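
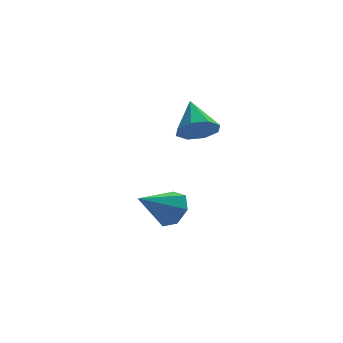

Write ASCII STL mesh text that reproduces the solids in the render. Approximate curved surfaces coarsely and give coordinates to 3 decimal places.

solid 
facet normal 0.024 -0.789 -0.614
outer loop
vertex -0.446 -1.896 0.046
vertex -0.858 -2.45 0.742
vertex -1.196 -1.892 0.011
endloop
endfacet
facet normal 0.025 0.899 -0.438
outer loop
vertex -0.446 -1.896 0.046
vertex -1.196 -1.892 0.011
vertex -0.902 -0.99 1.878
endloop
endfacet
facet normal 0.024 -0.789 -0.613
outer loop
vertex -1.196 -1.892 0.011
vertex -0.858 -2.45 0.742
vertex -1.747 -2.214 0.404
endloop
endfacet
facet normal -0.619 0.741 -0.261
outer loop
vertex -1.196 -1.892 0.011
vertex -1.747 -2.214 0.404
vertex -0.902 -0.99 1.878
endloop
endfacet
facet normal 0.024 -0.789 -0.613
outer loop
vertex -1.747 -2.214 0.404
vertex -0.858 -2.45 0.742
vertex -1.777 -2.675 0.996
endloop
endfacet
facet normal -0.908 0.352 0.228
outer loop
vertex -1.747 -2.214 0.404
vertex -1.777 -2.675 0.996
vertex -0.902 -0.99 1.878
endloop
endfacet
facet normal 0.024 -0.789 -0.613
outer loop
vertex -1.777 -2.675 0.996
vertex -0.858 -2.45 0.742
vertex -1.269 -3.004 1.439
endloop
endfacet
facet normal -0.671 -0.039 0.740
outer loop
vertex -1.777 -2.675 0.996
vertex -1.269 -3.004 1.439
vertex -0.902 -0.99 1.878
endloop
endfacet
facet normal 0.024 -0.790 -0.613
outer loop
vertex -1.269 -3.004 1.439
vertex -0.858 -2.45 0.742
vertex -0.52 -3.008 1.474
endloop
endfacet
facet normal -0.047 -0.205 0.978
outer loop
vertex -1.269 -3.004 1.439
vertex -0.52 -3.008 1.474
vertex -0.902 -0.99 1.878
endloop
endfacet
facet normal 0.023 -0.790 -0.613
outer loop
vertex -0.52 -3.008 1.474
vertex -0.858 -2.45 0.742
vertex 0.032 -2.686 1.08
endloop
endfacet
facet normal 0.598 -0.047 0.800
outer loop
vertex -0.52 -3.008 1.474
vertex 0.032 -2.686 1.08
vertex -0.902 -0.99 1.878
endloop
endfacet
facet normal 0.024 -0.789 -0.614
outer loop
vertex 0.032 -2.686 1.08
vertex -0.858 -2.45 0.742
vertex 0.062 -2.225 0.489
endloop
endfacet
facet normal 0.887 0.342 0.312
outer loop
vertex 0.032 -2.686 1.08
vertex 0.062 -2.225 0.489
vertex -0.902 -0.99 1.878
endloop
endfacet
facet normal 0.024 -0.789 -0.614
outer loop
vertex 0.062 -2.225 0.489
vertex -0.858 -2.45 0.742
vertex -0.446 -1.896 0.046
endloop
endfacet
facet normal 0.650 0.733 -0.201
outer loop
vertex 0.062 -2.225 0.489
vertex -0.446 -1.896 0.046
vertex -0.902 -0.99 1.878
endloop
endfacet
facet normal 0.778 0.320 -0.540
outer loop
vertex -1.161 -1.386 -3.58
vertex -1.76 -1.296 -4.389
vertex -1.551 -0.607 -3.68
endloop
endfacet
facet normal 0.087 0.169 0.982
outer loop
vertex -1.161 -1.386 -3.58
vertex -1.551 -0.607 -3.68
vertex -3.34 -1.944 -3.291
endloop
endfacet
facet normal 0.778 0.320 -0.540
outer loop
vertex -1.551 -0.607 -3.68
vertex -1.76 -1.296 -4.389
vertex -2.097 -0.347 -4.313
endloop
endfacet
facet normal -0.383 0.691 0.614
outer loop
vertex -1.551 -0.607 -3.68
vertex -2.097 -0.347 -4.313
vertex -3.34 -1.944 -3.291
endloop
endfacet
facet normal 0.778 0.320 -0.541
outer loop
vertex -2.097 -0.347 -4.313
vertex -1.76 -1.296 -4.389
vertex -2.39 -0.801 -5.003
endloop
endfacet
facet normal -0.803 0.594 -0.049
outer loop
vertex -2.097 -0.347 -4.313
vertex -2.39 -0.801 -5.003
vertex -3.34 -1.944 -3.291
endloop
endfacet
facet normal 0.778 0.319 -0.541
outer loop
vertex -2.39 -0.801 -5.003
vertex -1.76 -1.296 -4.389
vertex -2.209 -1.628 -5.231
endloop
endfacet
facet normal -0.860 -0.048 -0.509
outer loop
vertex -2.39 -0.801 -5.003
vertex -2.209 -1.628 -5.231
vertex -3.34 -1.944 -3.291
endloop
endfacet
facet normal 0.778 0.320 -0.541
outer loop
vertex -2.209 -1.628 -5.231
vertex -1.76 -1.296 -4.389
vertex -1.689 -2.204 -4.824
endloop
endfacet
facet normal -0.507 -0.753 -0.418
outer loop
vertex -2.209 -1.628 -5.231
vertex -1.689 -2.204 -4.824
vertex -3.34 -1.944 -3.291
endloop
endfacet
facet normal 0.779 0.320 -0.540
outer loop
vertex -1.689 -2.204 -4.824
vertex -1.76 -1.296 -4.389
vertex -1.223 -2.097 -4.089
endloop
endfacet
facet normal -0.014 -0.988 0.153
outer loop
vertex -1.689 -2.204 -4.824
vertex -1.223 -2.097 -4.089
vertex -3.34 -1.944 -3.291
endloop
endfacet
facet normal 0.778 0.319 -0.541
outer loop
vertex -1.223 -2.097 -4.089
vertex -1.76 -1.296 -4.389
vertex -1.161 -1.386 -3.58
endloop
endfacet
facet normal 0.251 -0.578 0.777
outer loop
vertex -1.223 -2.097 -4.089
vertex -1.161 -1.386 -3.58
vertex -3.34 -1.944 -3.291
endloop
endfacet

endsolid


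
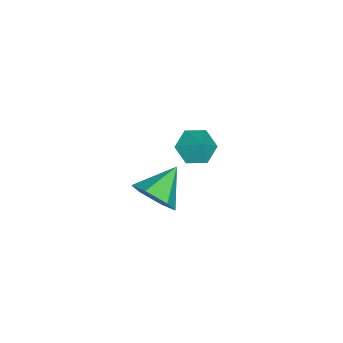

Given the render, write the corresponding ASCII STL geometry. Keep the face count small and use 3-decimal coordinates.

solid 
facet normal 0.827 -0.299 -0.476
outer loop
vertex 3.857 3.255 0.331
vertex 3.29 2.462 -0.156
vertex 3.373 3.441 -0.628
endloop
endfacet
facet normal -0.081 0.970 0.229
outer loop
vertex 3.857 3.255 0.331
vertex 3.373 3.441 -0.628
vertex 1.81 2.998 0.696
endloop
endfacet
facet normal 0.827 -0.299 -0.476
outer loop
vertex 3.373 3.441 -0.628
vertex 3.29 2.462 -0.156
vertex 2.806 2.648 -1.115
endloop
endfacet
facet normal -0.574 0.685 -0.448
outer loop
vertex 3.373 3.441 -0.628
vertex 2.806 2.648 -1.115
vertex 1.81 2.998 0.696
endloop
endfacet
facet normal 0.827 -0.299 -0.476
outer loop
vertex 2.806 2.648 -1.115
vertex 3.29 2.462 -0.156
vertex 2.723 1.669 -0.643
endloop
endfacet
facet normal -0.879 -0.145 -0.455
outer loop
vertex 2.806 2.648 -1.115
vertex 2.723 1.669 -0.643
vertex 1.81 2.998 0.696
endloop
endfacet
facet normal 0.827 -0.299 -0.476
outer loop
vertex 2.723 1.669 -0.643
vertex 3.29 2.462 -0.156
vertex 3.207 1.483 0.316
endloop
endfacet
facet normal -0.691 -0.691 0.215
outer loop
vertex 2.723 1.669 -0.643
vertex 3.207 1.483 0.316
vertex 1.81 2.998 0.696
endloop
endfacet
facet normal 0.827 -0.300 -0.476
outer loop
vertex 3.207 1.483 0.316
vertex 3.29 2.462 -0.156
vertex 3.775 2.276 0.803
endloop
endfacet
facet normal -0.198 -0.406 0.892
outer loop
vertex 3.207 1.483 0.316
vertex 3.775 2.276 0.803
vertex 1.81 2.998 0.696
endloop
endfacet
facet normal 0.827 -0.299 -0.476
outer loop
vertex 3.775 2.276 0.803
vertex 3.29 2.462 -0.156
vertex 3.857 3.255 0.331
endloop
endfacet
facet normal 0.107 0.425 0.899
outer loop
vertex 3.775 2.276 0.803
vertex 3.857 3.255 0.331
vertex 1.81 2.998 0.696
endloop
endfacet
facet normal -0.522 -0.365 -0.771
outer loop
vertex -2.098 3.154 -3.112
vertex -2.503 2.496 -2.526
vertex -2.926 3.36 -2.649
endloop
endfacet
facet normal 0.261 0.965 0.037
outer loop
vertex -2.098 3.154 -3.112
vertex -2.926 3.36 -2.649
vertex -1.777 3.004 -1.454
endloop
endfacet
facet normal -0.522 -0.365 -0.771
outer loop
vertex -2.926 3.36 -2.649
vertex -2.503 2.496 -2.526
vertex -3.33 2.701 -2.063
endloop
endfacet
facet normal -0.367 0.734 0.572
outer loop
vertex -2.926 3.36 -2.649
vertex -3.33 2.701 -2.063
vertex -1.777 3.004 -1.454
endloop
endfacet
facet normal -0.522 -0.366 -0.770
outer loop
vertex -3.33 2.701 -2.063
vertex -2.503 2.496 -2.526
vertex -2.907 1.837 -1.939
endloop
endfacet
facet normal -0.358 -0.041 0.933
outer loop
vertex -3.33 2.701 -2.063
vertex -2.907 1.837 -1.939
vertex -1.777 3.004 -1.454
endloop
endfacet
facet normal -0.522 -0.366 -0.770
outer loop
vertex -2.907 1.837 -1.939
vertex -2.503 2.496 -2.526
vertex -2.08 1.632 -2.402
endloop
endfacet
facet normal 0.280 -0.587 0.760
outer loop
vertex -2.907 1.837 -1.939
vertex -2.08 1.632 -2.402
vertex -1.777 3.004 -1.454
endloop
endfacet
facet normal -0.521 -0.366 -0.771
outer loop
vertex -2.08 1.632 -2.402
vertex -2.503 2.496 -2.526
vertex -1.675 2.29 -2.988
endloop
endfacet
facet normal 0.906 -0.356 0.226
outer loop
vertex -2.08 1.632 -2.402
vertex -1.675 2.29 -2.988
vertex -1.777 3.004 -1.454
endloop
endfacet
facet normal -0.521 -0.366 -0.771
outer loop
vertex -1.675 2.29 -2.988
vertex -2.503 2.496 -2.526
vertex -2.098 3.154 -3.112
endloop
endfacet
facet normal 0.897 0.420 -0.136
outer loop
vertex -1.675 2.29 -2.988
vertex -2.098 3.154 -3.112
vertex -1.777 3.004 -1.454
endloop
endfacet

endsolid


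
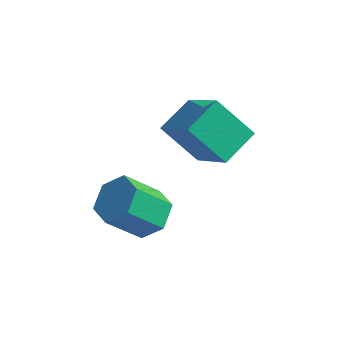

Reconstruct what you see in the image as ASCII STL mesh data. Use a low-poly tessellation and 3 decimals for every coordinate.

solid 
facet normal -0.728 -0.042 0.684
outer loop
vertex -1.419 0.532 2.783
vertex -1.058 1.77 3.244
vertex -2.766 1.439 1.404
endloop
endfacet
facet normal -0.264 -0.904 -0.337
outer loop
vertex -1.542 1.51 0.256
vertex -1.419 0.532 2.783
vertex -2.766 1.439 1.404
endloop
endfacet
facet normal -0.728 -0.043 0.684
outer loop
vertex -2.766 1.439 1.404
vertex -1.058 1.77 3.244
vertex -2.405 2.677 1.866
endloop
endfacet
facet normal -0.632 0.426 -0.647
outer loop
vertex -2.405 2.677 1.866
vertex -1.542 1.51 0.256
vertex -2.766 1.439 1.404
endloop
endfacet
facet normal 0.632 -0.425 0.648
outer loop
vertex -1.419 0.532 2.783
vertex 0.166 1.841 2.096
vertex -1.058 1.77 3.244
endloop
endfacet
facet normal -0.264 -0.904 -0.337
outer loop
vertex -0.195 0.603 1.634
vertex -1.419 0.532 2.783
vertex -1.542 1.51 0.256
endloop
endfacet
facet normal 0.632 -0.426 0.647
outer loop
vertex -0.195 0.603 1.634
vertex 0.166 1.841 2.096
vertex -1.419 0.532 2.783
endloop
endfacet
facet normal 0.264 0.904 0.337
outer loop
vertex -1.058 1.77 3.244
vertex 0.166 1.841 2.096
vertex -2.405 2.677 1.866
endloop
endfacet
facet normal -0.632 0.425 -0.647
outer loop
vertex -1.181 2.748 0.717
vertex -1.542 1.51 0.256
vertex -2.405 2.677 1.866
endloop
endfacet
facet normal 0.264 0.904 0.337
outer loop
vertex -2.405 2.677 1.866
vertex 0.166 1.841 2.096
vertex -1.181 2.748 0.717
endloop
endfacet
facet normal 0.728 0.042 -0.684
outer loop
vertex -1.181 2.748 0.717
vertex -0.195 0.603 1.634
vertex -1.542 1.51 0.256
endloop
endfacet
facet normal 0.729 0.043 -0.684
outer loop
vertex 0.166 1.841 2.096
vertex -0.195 0.603 1.634
vertex -1.181 2.748 0.717
endloop
endfacet
facet normal 0.496 0.467 -0.732
outer loop
vertex -1.333 -1.245 -0.429
vertex -2.013 -0.737 -0.566
vertex -1.406 -0.501 -0.004
endloop
endfacet
facet normal 0.864 -0.183 0.469
outer loop
vertex -1.333 -1.245 -0.429
vertex -1.406 -0.501 -0.004
vertex -2.127 -1.991 0.743
endloop
endfacet
facet normal 0.864 -0.183 0.469
outer loop
vertex -2.127 -1.991 0.743
vertex -1.406 -0.501 -0.004
vertex -2.2 -1.247 1.167
endloop
endfacet
facet normal -0.496 -0.466 0.733
outer loop
vertex -2.127 -1.991 0.743
vertex -2.2 -1.247 1.167
vertex -2.807 -1.483 0.606
endloop
endfacet
facet normal 0.496 0.467 -0.732
outer loop
vertex -1.406 -0.501 -0.004
vertex -2.013 -0.737 -0.566
vertex -2.086 0.007 -0.141
endloop
endfacet
facet normal 0.358 0.658 0.662
outer loop
vertex -1.406 -0.501 -0.004
vertex -2.086 0.007 -0.141
vertex -2.2 -1.247 1.167
endloop
endfacet
facet normal 0.358 0.658 0.662
outer loop
vertex -2.2 -1.247 1.167
vertex -2.086 0.007 -0.141
vertex -2.88 -0.739 1.03
endloop
endfacet
facet normal -0.496 -0.466 0.733
outer loop
vertex -2.2 -1.247 1.167
vertex -2.88 -0.739 1.03
vertex -2.807 -1.483 0.606
endloop
endfacet
facet normal 0.496 0.467 -0.732
outer loop
vertex -2.086 0.007 -0.141
vertex -2.013 -0.737 -0.566
vertex -2.693 -0.229 -0.703
endloop
endfacet
facet normal -0.506 0.841 0.193
outer loop
vertex -2.086 0.007 -0.141
vertex -2.693 -0.229 -0.703
vertex -2.88 -0.739 1.03
endloop
endfacet
facet normal -0.505 0.841 0.193
outer loop
vertex -2.88 -0.739 1.03
vertex -2.693 -0.229 -0.703
vertex -3.487 -0.975 0.469
endloop
endfacet
facet normal -0.496 -0.466 0.733
outer loop
vertex -2.88 -0.739 1.03
vertex -3.487 -0.975 0.469
vertex -2.807 -1.483 0.606
endloop
endfacet
facet normal 0.496 0.466 -0.733
outer loop
vertex -2.693 -0.229 -0.703
vertex -2.013 -0.737 -0.566
vertex -2.62 -0.973 -1.127
endloop
endfacet
facet normal -0.864 0.183 -0.469
outer loop
vertex -2.693 -0.229 -0.703
vertex -2.62 -0.973 -1.127
vertex -3.487 -0.975 0.469
endloop
endfacet
facet normal -0.864 0.183 -0.469
outer loop
vertex -3.487 -0.975 0.469
vertex -2.62 -0.973 -1.127
vertex -3.414 -1.719 0.044
endloop
endfacet
facet normal -0.496 -0.467 0.732
outer loop
vertex -3.487 -0.975 0.469
vertex -3.414 -1.719 0.044
vertex -2.807 -1.483 0.606
endloop
endfacet
facet normal 0.496 0.466 -0.733
outer loop
vertex -2.62 -0.973 -1.127
vertex -2.013 -0.737 -0.566
vertex -1.94 -1.481 -0.99
endloop
endfacet
facet normal -0.358 -0.658 -0.662
outer loop
vertex -2.62 -0.973 -1.127
vertex -1.94 -1.481 -0.99
vertex -3.414 -1.719 0.044
endloop
endfacet
facet normal -0.358 -0.658 -0.662
outer loop
vertex -3.414 -1.719 0.044
vertex -1.94 -1.481 -0.99
vertex -2.734 -2.227 0.181
endloop
endfacet
facet normal -0.496 -0.467 0.732
outer loop
vertex -3.414 -1.719 0.044
vertex -2.734 -2.227 0.181
vertex -2.807 -1.483 0.606
endloop
endfacet
facet normal 0.496 0.466 -0.733
outer loop
vertex -1.94 -1.481 -0.99
vertex -2.013 -0.737 -0.566
vertex -1.333 -1.245 -0.429
endloop
endfacet
facet normal 0.505 -0.841 -0.193
outer loop
vertex -1.94 -1.481 -0.99
vertex -1.333 -1.245 -0.429
vertex -2.734 -2.227 0.181
endloop
endfacet
facet normal 0.506 -0.841 -0.193
outer loop
vertex -2.734 -2.227 0.181
vertex -1.333 -1.245 -0.429
vertex -2.127 -1.991 0.743
endloop
endfacet
facet normal -0.496 -0.467 0.732
outer loop
vertex -2.734 -2.227 0.181
vertex -2.127 -1.991 0.743
vertex -2.807 -1.483 0.606
endloop
endfacet

endsolid


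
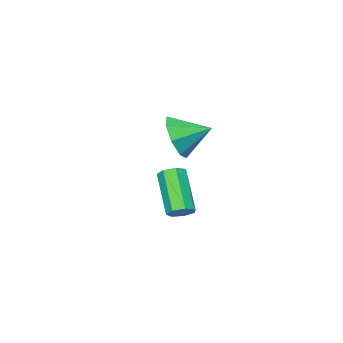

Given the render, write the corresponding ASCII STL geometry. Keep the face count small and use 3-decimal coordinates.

solid 
facet normal 0.624 -0.686 -0.374
outer loop
vertex 2.891 -1.254 2.817
vertex 2.285 -1.377 2.031
vertex 3.062 -0.783 2.239
endloop
endfacet
facet normal 0.260 0.710 0.655
outer loop
vertex 2.891 -1.254 2.817
vertex 3.062 -0.783 2.239
vertex 1.455 -0.463 2.529
endloop
endfacet
facet normal 0.624 -0.686 -0.374
outer loop
vertex 3.062 -0.783 2.239
vertex 2.285 -1.377 2.031
vertex 2.778 -0.66 1.539
endloop
endfacet
facet normal 0.209 0.974 0.086
outer loop
vertex 3.062 -0.783 2.239
vertex 2.778 -0.66 1.539
vertex 1.455 -0.463 2.529
endloop
endfacet
facet normal 0.624 -0.686 -0.375
outer loop
vertex 2.778 -0.66 1.539
vertex 2.285 -1.377 2.031
vertex 2.205 -0.956 1.127
endloop
endfacet
facet normal -0.171 0.897 -0.407
outer loop
vertex 2.778 -0.66 1.539
vertex 2.205 -0.956 1.127
vertex 1.455 -0.463 2.529
endloop
endfacet
facet normal 0.623 -0.686 -0.375
outer loop
vertex 2.205 -0.956 1.127
vertex 2.285 -1.377 2.031
vertex 1.678 -1.499 1.245
endloop
endfacet
facet normal -0.660 0.524 -0.538
outer loop
vertex 2.205 -0.956 1.127
vertex 1.678 -1.499 1.245
vertex 1.455 -0.463 2.529
endloop
endfacet
facet normal 0.623 -0.687 -0.375
outer loop
vertex 1.678 -1.499 1.245
vertex 2.285 -1.377 2.031
vertex 1.507 -1.97 1.824
endloop
endfacet
facet normal -0.971 0.073 -0.227
outer loop
vertex 1.678 -1.499 1.245
vertex 1.507 -1.97 1.824
vertex 1.455 -0.463 2.529
endloop
endfacet
facet normal 0.623 -0.687 -0.374
outer loop
vertex 1.507 -1.97 1.824
vertex 2.285 -1.377 2.031
vertex 1.791 -2.093 2.524
endloop
endfacet
facet normal -0.921 -0.191 0.340
outer loop
vertex 1.507 -1.97 1.824
vertex 1.791 -2.093 2.524
vertex 1.455 -0.463 2.529
endloop
endfacet
facet normal 0.623 -0.687 -0.374
outer loop
vertex 1.791 -2.093 2.524
vertex 2.285 -1.377 2.031
vertex 2.364 -1.797 2.935
endloop
endfacet
facet normal -0.540 -0.114 0.834
outer loop
vertex 1.791 -2.093 2.524
vertex 2.364 -1.797 2.935
vertex 1.455 -0.463 2.529
endloop
endfacet
facet normal 0.624 -0.687 -0.373
outer loop
vertex 2.364 -1.797 2.935
vertex 2.285 -1.377 2.031
vertex 2.891 -1.254 2.817
endloop
endfacet
facet normal -0.051 0.259 0.965
outer loop
vertex 2.364 -1.797 2.935
vertex 2.891 -1.254 2.817
vertex 1.455 -0.463 2.529
endloop
endfacet
facet normal 0.320 0.608 -0.726
outer loop
vertex 1.119 -3.242 -2.812
vertex 0.647 -2.927 -2.756
vertex 1.147 -2.87 -2.488
endloop
endfacet
facet normal 0.946 -0.250 0.206
outer loop
vertex 1.119 -3.242 -2.812
vertex 1.147 -2.87 -2.488
vertex 0.465 -4.488 -1.321
endloop
endfacet
facet normal 0.946 -0.250 0.206
outer loop
vertex 0.465 -4.488 -1.321
vertex 1.147 -2.87 -2.488
vertex 0.493 -4.115 -0.997
endloop
endfacet
facet normal -0.318 -0.608 0.727
outer loop
vertex 0.465 -4.488 -1.321
vertex 0.493 -4.115 -0.997
vertex -0.007 -4.173 -1.264
endloop
endfacet
facet normal 0.321 0.607 -0.727
outer loop
vertex 1.147 -2.87 -2.488
vertex 0.647 -2.927 -2.756
vertex 0.799 -2.54 -2.366
endloop
endfacet
facet normal 0.635 0.433 0.640
outer loop
vertex 1.147 -2.87 -2.488
vertex 0.799 -2.54 -2.366
vertex 0.493 -4.115 -0.997
endloop
endfacet
facet normal 0.634 0.433 0.640
outer loop
vertex 0.493 -4.115 -0.997
vertex 0.799 -2.54 -2.366
vertex 0.145 -3.786 -0.875
endloop
endfacet
facet normal -0.318 -0.607 0.728
outer loop
vertex 0.493 -4.115 -0.997
vertex 0.145 -3.786 -0.875
vertex -0.007 -4.173 -1.264
endloop
endfacet
facet normal 0.319 0.608 -0.727
outer loop
vertex 0.799 -2.54 -2.366
vertex 0.647 -2.927 -2.756
vertex 0.336 -2.502 -2.537
endloop
endfacet
facet normal -0.154 0.790 0.593
outer loop
vertex 0.799 -2.54 -2.366
vertex 0.336 -2.502 -2.537
vertex 0.145 -3.786 -0.875
endloop
endfacet
facet normal -0.154 0.790 0.593
outer loop
vertex 0.145 -3.786 -0.875
vertex 0.336 -2.502 -2.537
vertex -0.318 -3.748 -1.046
endloop
endfacet
facet normal -0.319 -0.607 0.728
outer loop
vertex 0.145 -3.786 -0.875
vertex -0.318 -3.748 -1.046
vertex -0.007 -4.173 -1.264
endloop
endfacet
facet normal 0.319 0.608 -0.727
outer loop
vertex 0.336 -2.502 -2.537
vertex 0.647 -2.927 -2.756
vertex 0.108 -2.784 -2.873
endloop
endfacet
facet normal -0.828 0.552 0.098
outer loop
vertex 0.336 -2.502 -2.537
vertex 0.108 -2.784 -2.873
vertex -0.318 -3.748 -1.046
endloop
endfacet
facet normal -0.828 0.552 0.098
outer loop
vertex -0.318 -3.748 -1.046
vertex 0.108 -2.784 -2.873
vertex -0.546 -4.03 -1.382
endloop
endfacet
facet normal -0.320 -0.607 0.727
outer loop
vertex -0.318 -3.748 -1.046
vertex -0.546 -4.03 -1.382
vertex -0.007 -4.173 -1.264
endloop
endfacet
facet normal 0.319 0.606 -0.729
outer loop
vertex 0.108 -2.784 -2.873
vertex 0.647 -2.927 -2.756
vertex 0.285 -3.174 -3.12
endloop
endfacet
facet normal -0.877 -0.101 -0.469
outer loop
vertex 0.108 -2.784 -2.873
vertex 0.285 -3.174 -3.12
vertex -0.546 -4.03 -1.382
endloop
endfacet
facet normal -0.877 -0.101 -0.469
outer loop
vertex -0.546 -4.03 -1.382
vertex 0.285 -3.174 -3.12
vertex -0.369 -4.42 -1.629
endloop
endfacet
facet normal -0.320 -0.606 0.728
outer loop
vertex -0.546 -4.03 -1.382
vertex -0.369 -4.42 -1.629
vertex -0.007 -4.173 -1.264
endloop
endfacet
facet normal 0.319 0.606 -0.728
outer loop
vertex 0.285 -3.174 -3.12
vertex 0.647 -2.927 -2.756
vertex 0.735 -3.378 -3.093
endloop
endfacet
facet normal -0.267 -0.679 -0.684
outer loop
vertex 0.285 -3.174 -3.12
vertex 0.735 -3.378 -3.093
vertex -0.369 -4.42 -1.629
endloop
endfacet
facet normal -0.266 -0.680 -0.684
outer loop
vertex -0.369 -4.42 -1.629
vertex 0.735 -3.378 -3.093
vertex 0.081 -4.623 -1.602
endloop
endfacet
facet normal -0.318 -0.608 0.727
outer loop
vertex -0.369 -4.42 -1.629
vertex 0.081 -4.623 -1.602
vertex -0.007 -4.173 -1.264
endloop
endfacet
facet normal 0.318 0.607 -0.729
outer loop
vertex 0.735 -3.378 -3.093
vertex 0.647 -2.927 -2.756
vertex 1.119 -3.242 -2.812
endloop
endfacet
facet normal 0.545 -0.746 -0.384
outer loop
vertex 0.735 -3.378 -3.093
vertex 1.119 -3.242 -2.812
vertex 0.081 -4.623 -1.602
endloop
endfacet
facet normal 0.544 -0.746 -0.385
outer loop
vertex 0.081 -4.623 -1.602
vertex 1.119 -3.242 -2.812
vertex 0.465 -4.488 -1.321
endloop
endfacet
facet normal -0.318 -0.608 0.727
outer loop
vertex 0.081 -4.623 -1.602
vertex 0.465 -4.488 -1.321
vertex -0.007 -4.173 -1.264
endloop
endfacet

endsolid


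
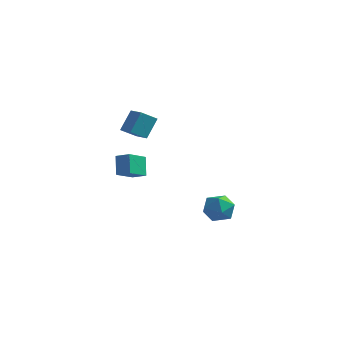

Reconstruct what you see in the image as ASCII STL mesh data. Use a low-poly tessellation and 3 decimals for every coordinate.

solid 
facet normal -0.485 -0.679 0.551
outer loop
vertex -1.981 -2.065 4.262
vertex -2.897 -1.567 4.07
vertex -2.18 -2.894 3.065
endloop
endfacet
facet normal 0.864 -0.469 0.181
outer loop
vertex -1.623 -2.113 2.43
vertex -1.981 -2.065 4.262
vertex -2.18 -2.894 3.065
endloop
endfacet
facet normal -0.485 -0.679 0.551
outer loop
vertex -2.18 -2.894 3.065
vertex -2.897 -1.567 4.07
vertex -3.096 -2.396 2.872
endloop
endfacet
facet normal -0.136 -0.565 -0.814
outer loop
vertex -3.096 -2.396 2.872
vertex -1.623 -2.113 2.43
vertex -2.18 -2.894 3.065
endloop
endfacet
facet normal 0.136 0.565 0.814
outer loop
vertex -1.981 -2.065 4.262
vertex -2.34 -0.786 3.435
vertex -2.897 -1.567 4.07
endloop
endfacet
facet normal 0.864 -0.469 0.181
outer loop
vertex -1.424 -1.284 3.628
vertex -1.981 -2.065 4.262
vertex -1.623 -2.113 2.43
endloop
endfacet
facet normal 0.135 0.564 0.814
outer loop
vertex -1.424 -1.284 3.628
vertex -2.34 -0.786 3.435
vertex -1.981 -2.065 4.262
endloop
endfacet
facet normal -0.864 0.469 -0.181
outer loop
vertex -2.897 -1.567 4.07
vertex -2.34 -0.786 3.435
vertex -3.096 -2.396 2.872
endloop
endfacet
facet normal -0.136 -0.564 -0.814
outer loop
vertex -2.539 -1.615 2.238
vertex -1.623 -2.113 2.43
vertex -3.096 -2.396 2.872
endloop
endfacet
facet normal -0.864 0.469 -0.181
outer loop
vertex -3.096 -2.396 2.872
vertex -2.34 -0.786 3.435
vertex -2.539 -1.615 2.238
endloop
endfacet
facet normal 0.485 0.679 -0.551
outer loop
vertex -2.539 -1.615 2.238
vertex -1.424 -1.284 3.628
vertex -1.623 -2.113 2.43
endloop
endfacet
facet normal 0.485 0.679 -0.551
outer loop
vertex -2.34 -0.786 3.435
vertex -1.424 -1.284 3.628
vertex -2.539 -1.615 2.238
endloop
endfacet
facet normal -0.288 0.475 0.832
outer loop
vertex -2.557 -2.376 1.147
vertex -2.271 -1.092 0.513
vertex -3.429 -2.341 0.825
endloop
endfacet
facet normal -0.196 -0.879 0.434
outer loop
vertex -3.049 -2.968 -0.273
vertex -2.557 -2.376 1.147
vertex -3.429 -2.341 0.825
endloop
endfacet
facet normal -0.288 0.475 0.832
outer loop
vertex -3.429 -2.341 0.825
vertex -2.271 -1.092 0.513
vertex -3.143 -1.057 0.191
endloop
endfacet
facet normal -0.937 0.038 -0.346
outer loop
vertex -3.143 -1.057 0.191
vertex -3.049 -2.968 -0.273
vertex -3.429 -2.341 0.825
endloop
endfacet
facet normal 0.937 -0.038 0.346
outer loop
vertex -2.557 -2.376 1.147
vertex -1.891 -1.719 -0.585
vertex -2.271 -1.092 0.513
endloop
endfacet
facet normal -0.196 -0.879 0.434
outer loop
vertex -2.177 -3.003 0.049
vertex -2.557 -2.376 1.147
vertex -3.049 -2.968 -0.273
endloop
endfacet
facet normal 0.937 -0.038 0.346
outer loop
vertex -2.177 -3.003 0.049
vertex -1.891 -1.719 -0.585
vertex -2.557 -2.376 1.147
endloop
endfacet
facet normal 0.196 0.879 -0.434
outer loop
vertex -2.271 -1.092 0.513
vertex -1.891 -1.719 -0.585
vertex -3.143 -1.057 0.191
endloop
endfacet
facet normal -0.937 0.038 -0.346
outer loop
vertex -2.763 -1.684 -0.907
vertex -3.049 -2.968 -0.273
vertex -3.143 -1.057 0.191
endloop
endfacet
facet normal 0.196 0.879 -0.434
outer loop
vertex -3.143 -1.057 0.191
vertex -1.891 -1.719 -0.585
vertex -2.763 -1.684 -0.907
endloop
endfacet
facet normal 0.288 -0.475 -0.832
outer loop
vertex -2.763 -1.684 -0.907
vertex -2.177 -3.003 0.049
vertex -3.049 -2.968 -0.273
endloop
endfacet
facet normal 0.288 -0.475 -0.832
outer loop
vertex -1.891 -1.719 -0.585
vertex -2.177 -3.003 0.049
vertex -2.763 -1.684 -0.907
endloop
endfacet
facet normal -0.955 0.295 0.042
outer loop
vertex 0.15 2.65 -4.088
vertex -0.159 1.691 -4.387
vertex -0.046 1.912 -3.365
endloop
endfacet
facet normal -0.557 0.652 0.515
outer loop
vertex 0.15 2.65 -4.088
vertex -0.046 1.912 -3.365
vertex 0.789 2.542 -3.26
endloop
endfacet
facet normal -0.037 0.987 0.158
outer loop
vertex 0.15 2.65 -4.088
vertex 0.789 2.542 -3.26
vertex 1.192 2.71 -4.217
endloop
endfacet
facet normal -0.115 0.837 -0.536
outer loop
vertex 0.15 2.65 -4.088
vertex 1.192 2.71 -4.217
vertex 0.606 2.184 -4.913
endloop
endfacet
facet normal -0.681 0.409 -0.607
outer loop
vertex 0.15 2.65 -4.088
vertex 0.606 2.184 -4.913
vertex -0.159 1.691 -4.387
endloop
endfacet
facet normal -0.253 0.177 0.951
outer loop
vertex 0.789 2.542 -3.26
vertex -0.046 1.912 -3.365
vertex 0.874 1.516 -3.047
endloop
endfacet
facet normal -0.897 -0.401 0.186
outer loop
vertex -0.046 1.912 -3.365
vertex -0.159 1.691 -4.387
vertex 0.288 0.99 -3.743
endloop
endfacet
facet normal -0.454 -0.217 -0.864
outer loop
vertex -0.159 1.691 -4.387
vertex 0.606 2.184 -4.913
vertex 0.691 1.158 -4.7
endloop
endfacet
facet normal 0.463 0.475 -0.749
outer loop
vertex 0.606 2.184 -4.913
vertex 1.192 2.71 -4.217
vertex 1.526 1.788 -4.595
endloop
endfacet
facet normal 0.588 0.718 0.373
outer loop
vertex 1.192 2.71 -4.217
vertex 0.789 2.542 -3.26
vertex 1.639 2.009 -3.573
endloop
endfacet
facet normal 0.115 -0.837 0.536
outer loop
vertex 1.33 1.05 -3.872
vertex 0.874 1.516 -3.047
vertex 0.288 0.99 -3.743
endloop
endfacet
facet normal 0.037 -0.987 -0.158
outer loop
vertex 1.33 1.05 -3.872
vertex 0.288 0.99 -3.743
vertex 0.691 1.158 -4.7
endloop
endfacet
facet normal 0.557 -0.652 -0.515
outer loop
vertex 1.33 1.05 -3.872
vertex 0.691 1.158 -4.7
vertex 1.526 1.788 -4.595
endloop
endfacet
facet normal 0.955 -0.295 -0.042
outer loop
vertex 1.33 1.05 -3.872
vertex 1.526 1.788 -4.595
vertex 1.639 2.009 -3.573
endloop
endfacet
facet normal 0.681 -0.409 0.607
outer loop
vertex 1.33 1.05 -3.872
vertex 1.639 2.009 -3.573
vertex 0.874 1.516 -3.047
endloop
endfacet
facet normal -0.463 -0.475 0.749
outer loop
vertex 0.288 0.99 -3.743
vertex 0.874 1.516 -3.047
vertex -0.046 1.912 -3.365
endloop
endfacet
facet normal -0.588 -0.718 -0.373
outer loop
vertex 0.691 1.158 -4.7
vertex 0.288 0.99 -3.743
vertex -0.159 1.691 -4.387
endloop
endfacet
facet normal 0.253 -0.177 -0.951
outer loop
vertex 1.526 1.788 -4.595
vertex 0.691 1.158 -4.7
vertex 0.606 2.184 -4.913
endloop
endfacet
facet normal 0.897 0.401 -0.186
outer loop
vertex 1.639 2.009 -3.573
vertex 1.526 1.788 -4.595
vertex 1.192 2.71 -4.217
endloop
endfacet
facet normal 0.454 0.217 0.864
outer loop
vertex 0.874 1.516 -3.047
vertex 1.639 2.009 -3.573
vertex 0.789 2.542 -3.26
endloop
endfacet

endsolid


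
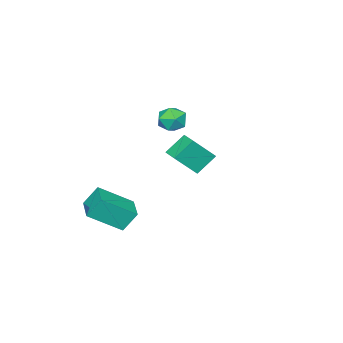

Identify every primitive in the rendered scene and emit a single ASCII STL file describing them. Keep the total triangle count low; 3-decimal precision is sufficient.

solid 
facet normal -0.612 0.560 -0.558
outer loop
vertex 0.384 -0.905 -3.272
vertex 1.306 0.068 -3.306
vertex 0.83 -1.36 -4.217
endloop
endfacet
facet normal -0.688 -0.726 0.025
outer loop
vertex 1.974 -2.408 -3.174
vertex 0.384 -0.905 -3.272
vertex 0.83 -1.36 -4.217
endloop
endfacet
facet normal -0.612 0.560 -0.558
outer loop
vertex 0.83 -1.36 -4.217
vertex 1.306 0.068 -3.306
vertex 1.751 -0.388 -4.252
endloop
endfacet
facet normal 0.390 -0.400 -0.829
outer loop
vertex 1.751 -0.388 -4.252
vertex 1.974 -2.408 -3.174
vertex 0.83 -1.36 -4.217
endloop
endfacet
facet normal -0.391 0.399 0.830
outer loop
vertex 0.384 -0.905 -3.272
vertex 2.45 -0.98 -2.263
vertex 1.306 0.068 -3.306
endloop
endfacet
facet normal -0.688 -0.726 0.026
outer loop
vertex 1.529 -1.952 -2.228
vertex 0.384 -0.905 -3.272
vertex 1.974 -2.408 -3.174
endloop
endfacet
facet normal -0.390 0.400 0.829
outer loop
vertex 1.529 -1.952 -2.228
vertex 2.45 -0.98 -2.263
vertex 0.384 -0.905 -3.272
endloop
endfacet
facet normal 0.688 0.725 -0.026
outer loop
vertex 1.306 0.068 -3.306
vertex 2.45 -0.98 -2.263
vertex 1.751 -0.388 -4.252
endloop
endfacet
facet normal 0.391 -0.399 -0.829
outer loop
vertex 2.896 -1.435 -3.208
vertex 1.974 -2.408 -3.174
vertex 1.751 -0.388 -4.252
endloop
endfacet
facet normal 0.687 0.726 -0.025
outer loop
vertex 1.751 -0.388 -4.252
vertex 2.45 -0.98 -2.263
vertex 2.896 -1.435 -3.208
endloop
endfacet
facet normal 0.612 -0.560 0.558
outer loop
vertex 2.896 -1.435 -3.208
vertex 1.529 -1.952 -2.228
vertex 1.974 -2.408 -3.174
endloop
endfacet
facet normal 0.612 -0.560 0.558
outer loop
vertex 2.45 -0.98 -2.263
vertex 1.529 -1.952 -2.228
vertex 2.896 -1.435 -3.208
endloop
endfacet
facet normal -0.673 0.295 0.678
outer loop
vertex 2.069 3.155 2.802
vertex 2.473 3.922 2.87
vertex 1.246 3.679 1.757
endloop
endfacet
facet normal -0.464 -0.883 -0.078
outer loop
vertex 2.027 3.338 0.97
vertex 2.069 3.155 2.802
vertex 1.246 3.679 1.757
endloop
endfacet
facet normal -0.673 0.295 0.678
outer loop
vertex 1.246 3.679 1.757
vertex 2.473 3.922 2.87
vertex 1.65 4.447 1.824
endloop
endfacet
facet normal -0.576 0.367 -0.731
outer loop
vertex 1.65 4.447 1.824
vertex 2.027 3.338 0.97
vertex 1.246 3.679 1.757
endloop
endfacet
facet normal 0.575 -0.368 0.730
outer loop
vertex 2.069 3.155 2.802
vertex 3.254 3.581 2.083
vertex 2.473 3.922 2.87
endloop
endfacet
facet normal -0.464 -0.882 -0.077
outer loop
vertex 2.85 2.813 2.016
vertex 2.069 3.155 2.802
vertex 2.027 3.338 0.97
endloop
endfacet
facet normal 0.575 -0.366 0.731
outer loop
vertex 2.85 2.813 2.016
vertex 3.254 3.581 2.083
vertex 2.069 3.155 2.802
endloop
endfacet
facet normal 0.464 0.882 0.078
outer loop
vertex 2.473 3.922 2.87
vertex 3.254 3.581 2.083
vertex 1.65 4.447 1.824
endloop
endfacet
facet normal -0.575 0.368 -0.731
outer loop
vertex 2.431 4.105 1.038
vertex 2.027 3.338 0.97
vertex 1.65 4.447 1.824
endloop
endfacet
facet normal 0.464 0.882 0.077
outer loop
vertex 1.65 4.447 1.824
vertex 3.254 3.581 2.083
vertex 2.431 4.105 1.038
endloop
endfacet
facet normal 0.674 -0.295 -0.678
outer loop
vertex 2.431 4.105 1.038
vertex 2.85 2.813 2.016
vertex 2.027 3.338 0.97
endloop
endfacet
facet normal 0.673 -0.295 -0.678
outer loop
vertex 3.254 3.581 2.083
vertex 2.85 2.813 2.016
vertex 2.431 4.105 1.038
endloop
endfacet
facet normal -0.905 0.269 0.329
outer loop
vertex -3.52 -1.117 0.169
vertex -3.428 -1.571 0.794
vertex -3.199 -0.828 0.817
endloop
endfacet
facet normal -0.607 0.793 -0.053
outer loop
vertex -3.52 -1.117 0.169
vertex -3.199 -0.828 0.817
vertex -2.902 -0.647 0.121
endloop
endfacet
facet normal -0.464 0.538 -0.704
outer loop
vertex -3.52 -1.117 0.169
vertex -2.902 -0.647 0.121
vertex -2.947 -1.278 -0.332
endloop
endfacet
facet normal -0.674 -0.144 -0.725
outer loop
vertex -3.52 -1.117 0.169
vertex -2.947 -1.278 -0.332
vertex -3.272 -1.849 0.084
endloop
endfacet
facet normal -0.947 -0.311 -0.086
outer loop
vertex -3.52 -1.117 0.169
vertex -3.272 -1.849 0.084
vertex -3.428 -1.571 0.794
endloop
endfacet
facet normal 0.012 0.966 0.257
outer loop
vertex -2.902 -0.647 0.121
vertex -3.199 -0.828 0.817
vertex -2.428 -0.811 0.716
endloop
endfacet
facet normal -0.471 0.118 0.874
outer loop
vertex -3.199 -0.828 0.817
vertex -3.428 -1.571 0.794
vertex -2.753 -1.382 1.132
endloop
endfacet
facet normal -0.537 -0.819 0.202
outer loop
vertex -3.428 -1.571 0.794
vertex -3.272 -1.849 0.084
vertex -2.798 -2.013 0.679
endloop
endfacet
facet normal -0.097 -0.550 -0.830
outer loop
vertex -3.272 -1.849 0.084
vertex -2.947 -1.278 -0.332
vertex -2.501 -1.832 -0.017
endloop
endfacet
facet normal 0.243 0.554 -0.796
outer loop
vertex -2.947 -1.278 -0.332
vertex -2.902 -0.647 0.121
vertex -2.272 -1.089 0.006
endloop
endfacet
facet normal 0.674 0.144 0.725
outer loop
vertex -2.18 -1.543 0.631
vertex -2.428 -0.811 0.716
vertex -2.753 -1.382 1.132
endloop
endfacet
facet normal 0.464 -0.538 0.704
outer loop
vertex -2.18 -1.543 0.631
vertex -2.753 -1.382 1.132
vertex -2.798 -2.013 0.679
endloop
endfacet
facet normal 0.607 -0.793 0.053
outer loop
vertex -2.18 -1.543 0.631
vertex -2.798 -2.013 0.679
vertex -2.501 -1.832 -0.017
endloop
endfacet
facet normal 0.905 -0.269 -0.329
outer loop
vertex -2.18 -1.543 0.631
vertex -2.501 -1.832 -0.017
vertex -2.272 -1.089 0.006
endloop
endfacet
facet normal 0.947 0.311 0.086
outer loop
vertex -2.18 -1.543 0.631
vertex -2.272 -1.089 0.006
vertex -2.428 -0.811 0.716
endloop
endfacet
facet normal 0.097 0.550 0.830
outer loop
vertex -2.753 -1.382 1.132
vertex -2.428 -0.811 0.716
vertex -3.199 -0.828 0.817
endloop
endfacet
facet normal -0.243 -0.554 0.796
outer loop
vertex -2.798 -2.013 0.679
vertex -2.753 -1.382 1.132
vertex -3.428 -1.571 0.794
endloop
endfacet
facet normal -0.012 -0.966 -0.257
outer loop
vertex -2.501 -1.832 -0.017
vertex -2.798 -2.013 0.679
vertex -3.272 -1.849 0.084
endloop
endfacet
facet normal 0.471 -0.118 -0.874
outer loop
vertex -2.272 -1.089 0.006
vertex -2.501 -1.832 -0.017
vertex -2.947 -1.278 -0.332
endloop
endfacet
facet normal 0.537 0.819 -0.202
outer loop
vertex -2.428 -0.811 0.716
vertex -2.272 -1.089 0.006
vertex -2.902 -0.647 0.121
endloop
endfacet

endsolid


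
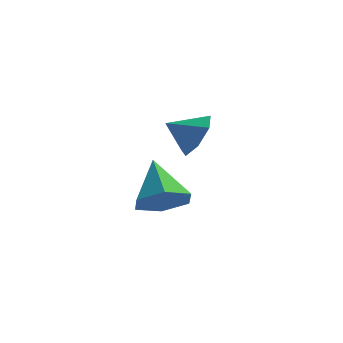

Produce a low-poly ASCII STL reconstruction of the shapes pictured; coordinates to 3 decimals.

solid 
facet normal 0.783 0.366 -0.503
outer loop
vertex 1.866 2.196 0.301
vertex 1.531 1.902 -0.434
vertex 1.414 2.667 -0.06
endloop
endfacet
facet normal -0.352 0.333 0.875
outer loop
vertex 1.866 2.196 0.301
vertex 1.414 2.667 -0.06
vertex 0.709 1.518 0.094
endloop
endfacet
facet normal 0.783 0.366 -0.503
outer loop
vertex 1.414 2.667 -0.06
vertex 1.531 1.902 -0.434
vertex 1.05 2.562 -0.703
endloop
endfacet
facet normal -0.775 0.523 0.354
outer loop
vertex 1.414 2.667 -0.06
vertex 1.05 2.562 -0.703
vertex 0.709 1.518 0.094
endloop
endfacet
facet normal 0.783 0.366 -0.503
outer loop
vertex 1.05 2.562 -0.703
vertex 1.531 1.902 -0.434
vertex 1.049 1.96 -1.143
endloop
endfacet
facet normal -0.965 0.155 -0.210
outer loop
vertex 1.05 2.562 -0.703
vertex 1.049 1.96 -1.143
vertex 0.709 1.518 0.094
endloop
endfacet
facet normal 0.783 0.365 -0.503
outer loop
vertex 1.049 1.96 -1.143
vertex 1.531 1.902 -0.434
vertex 1.41 1.314 -1.05
endloop
endfacet
facet normal -0.779 -0.491 -0.390
outer loop
vertex 1.049 1.96 -1.143
vertex 1.41 1.314 -1.05
vertex 0.709 1.518 0.094
endloop
endfacet
facet normal 0.783 0.366 -0.503
outer loop
vertex 1.41 1.314 -1.05
vertex 1.531 1.902 -0.434
vertex 1.863 1.111 -0.493
endloop
endfacet
facet normal -0.355 -0.933 -0.051
outer loop
vertex 1.41 1.314 -1.05
vertex 1.863 1.111 -0.493
vertex 0.709 1.518 0.094
endloop
endfacet
facet normal 0.783 0.366 -0.503
outer loop
vertex 1.863 1.111 -0.493
vertex 1.531 1.902 -0.434
vertex 2.066 1.503 0.109
endloop
endfacet
facet normal -0.015 -0.836 0.549
outer loop
vertex 1.863 1.111 -0.493
vertex 2.066 1.503 0.109
vertex 0.709 1.518 0.094
endloop
endfacet
facet normal 0.783 0.365 -0.503
outer loop
vertex 2.066 1.503 0.109
vertex 1.531 1.902 -0.434
vertex 1.866 2.196 0.301
endloop
endfacet
facet normal -0.014 -0.271 0.963
outer loop
vertex 2.066 1.503 0.109
vertex 1.866 2.196 0.301
vertex 0.709 1.518 0.094
endloop
endfacet
facet normal 0.417 -0.627 -0.659
outer loop
vertex 0.619 3.862 -4.325
vertex 0.021 3.147 -4.023
vertex -0.252 3.736 -4.756
endloop
endfacet
facet normal -0.002 0.961 -0.277
outer loop
vertex 0.619 3.862 -4.325
vertex -0.252 3.736 -4.756
vertex -0.741 4.293 -2.817
endloop
endfacet
facet normal 0.417 -0.626 -0.659
outer loop
vertex -0.252 3.736 -4.756
vertex 0.021 3.147 -4.023
vertex -0.85 3.02 -4.454
endloop
endfacet
facet normal -0.787 0.511 -0.345
outer loop
vertex -0.252 3.736 -4.756
vertex -0.85 3.02 -4.454
vertex -0.741 4.293 -2.817
endloop
endfacet
facet normal 0.417 -0.626 -0.658
outer loop
vertex -0.85 3.02 -4.454
vertex 0.021 3.147 -4.023
vertex -0.576 2.431 -3.72
endloop
endfacet
facet normal -0.960 -0.186 0.209
outer loop
vertex -0.85 3.02 -4.454
vertex -0.576 2.431 -3.72
vertex -0.741 4.293 -2.817
endloop
endfacet
facet normal 0.417 -0.626 -0.659
outer loop
vertex -0.576 2.431 -3.72
vertex 0.021 3.147 -4.023
vertex 0.295 2.557 -3.289
endloop
endfacet
facet normal -0.348 -0.434 0.831
outer loop
vertex -0.576 2.431 -3.72
vertex 0.295 2.557 -3.289
vertex -0.741 4.293 -2.817
endloop
endfacet
facet normal 0.417 -0.626 -0.659
outer loop
vertex 0.295 2.557 -3.289
vertex 0.021 3.147 -4.023
vertex 0.892 3.273 -3.591
endloop
endfacet
facet normal 0.436 0.016 0.900
outer loop
vertex 0.295 2.557 -3.289
vertex 0.892 3.273 -3.591
vertex -0.741 4.293 -2.817
endloop
endfacet
facet normal 0.417 -0.627 -0.658
outer loop
vertex 0.892 3.273 -3.591
vertex 0.021 3.147 -4.023
vertex 0.619 3.862 -4.325
endloop
endfacet
facet normal 0.609 0.713 0.346
outer loop
vertex 0.892 3.273 -3.591
vertex 0.619 3.862 -4.325
vertex -0.741 4.293 -2.817
endloop
endfacet

endsolid


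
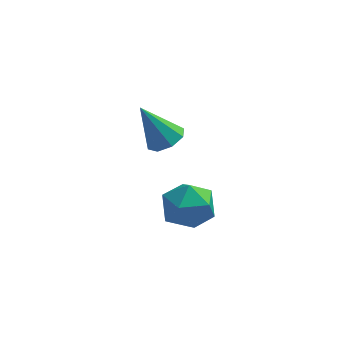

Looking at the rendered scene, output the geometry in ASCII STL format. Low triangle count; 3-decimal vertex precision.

solid 
facet normal 0.497 -0.035 -0.867
outer loop
vertex 3.266 2.604 0.94
vertex 2.544 2.872 0.515
vertex 3.23 3.274 0.892
endloop
endfacet
facet normal 0.630 0.089 0.772
outer loop
vertex 3.266 2.604 0.94
vertex 3.23 3.274 0.892
vertex 1.496 2.948 2.345
endloop
endfacet
facet normal 0.497 -0.035 -0.867
outer loop
vertex 3.23 3.274 0.892
vertex 2.544 2.872 0.515
vertex 2.792 3.71 0.623
endloop
endfacet
facet normal 0.358 0.724 0.590
outer loop
vertex 3.23 3.274 0.892
vertex 2.792 3.71 0.623
vertex 1.496 2.948 2.345
endloop
endfacet
facet normal 0.497 -0.035 -0.867
outer loop
vertex 2.792 3.71 0.623
vertex 2.544 2.872 0.515
vertex 2.209 3.654 0.291
endloop
endfacet
facet normal -0.230 0.942 0.244
outer loop
vertex 2.792 3.71 0.623
vertex 2.209 3.654 0.291
vertex 1.496 2.948 2.345
endloop
endfacet
facet normal 0.497 -0.035 -0.867
outer loop
vertex 2.209 3.654 0.291
vertex 2.544 2.872 0.515
vertex 1.822 3.141 0.09
endloop
endfacet
facet normal -0.785 0.616 -0.061
outer loop
vertex 2.209 3.654 0.291
vertex 1.822 3.141 0.09
vertex 1.496 2.948 2.345
endloop
endfacet
facet normal 0.497 -0.037 -0.867
outer loop
vertex 1.822 3.141 0.09
vertex 2.544 2.872 0.515
vertex 1.858 2.47 0.139
endloop
endfacet
facet normal -0.987 -0.064 -0.148
outer loop
vertex 1.822 3.141 0.09
vertex 1.858 2.47 0.139
vertex 1.496 2.948 2.345
endloop
endfacet
facet normal 0.497 -0.036 -0.867
outer loop
vertex 1.858 2.47 0.139
vertex 2.544 2.872 0.515
vertex 2.296 2.035 0.408
endloop
endfacet
facet normal -0.715 -0.699 0.034
outer loop
vertex 1.858 2.47 0.139
vertex 2.296 2.035 0.408
vertex 1.496 2.948 2.345
endloop
endfacet
facet normal 0.497 -0.036 -0.867
outer loop
vertex 2.296 2.035 0.408
vertex 2.544 2.872 0.515
vertex 2.879 2.09 0.74
endloop
endfacet
facet normal -0.129 -0.916 0.379
outer loop
vertex 2.296 2.035 0.408
vertex 2.879 2.09 0.74
vertex 1.496 2.948 2.345
endloop
endfacet
facet normal 0.497 -0.037 -0.867
outer loop
vertex 2.879 2.09 0.74
vertex 2.544 2.872 0.515
vertex 3.266 2.604 0.94
endloop
endfacet
facet normal 0.429 -0.589 0.685
outer loop
vertex 2.879 2.09 0.74
vertex 3.266 2.604 0.94
vertex 1.496 2.948 2.345
endloop
endfacet
facet normal -0.984 -0.045 -0.170
outer loop
vertex 3.085 -1.324 0.072
vertex 3.107 -2.498 0.255
vertex 2.916 -1.759 1.165
endloop
endfacet
facet normal -0.803 0.586 0.109
outer loop
vertex 3.085 -1.324 0.072
vertex 2.916 -1.759 1.165
vertex 3.596 -0.798 1.007
endloop
endfacet
facet normal -0.323 0.889 -0.324
outer loop
vertex 3.085 -1.324 0.072
vertex 3.596 -0.798 1.007
vertex 4.207 -0.943 -0.002
endloop
endfacet
facet normal -0.208 0.445 -0.871
outer loop
vertex 3.085 -1.324 0.072
vertex 4.207 -0.943 -0.002
vertex 3.905 -1.994 -0.466
endloop
endfacet
facet normal -0.617 -0.132 -0.776
outer loop
vertex 3.085 -1.324 0.072
vertex 3.905 -1.994 -0.466
vertex 3.107 -2.498 0.255
endloop
endfacet
facet normal -0.487 0.466 0.738
outer loop
vertex 3.596 -0.798 1.007
vertex 2.916 -1.759 1.165
vertex 3.935 -1.646 1.766
endloop
endfacet
facet normal -0.781 -0.555 0.287
outer loop
vertex 2.916 -1.759 1.165
vertex 3.107 -2.498 0.255
vertex 3.633 -2.697 1.302
endloop
endfacet
facet normal -0.187 -0.696 -0.694
outer loop
vertex 3.107 -2.498 0.255
vertex 3.905 -1.994 -0.466
vertex 4.244 -2.842 0.293
endloop
endfacet
facet normal 0.474 0.238 -0.848
outer loop
vertex 3.905 -1.994 -0.466
vertex 4.207 -0.943 -0.002
vertex 4.924 -1.881 0.135
endloop
endfacet
facet normal 0.288 0.957 0.037
outer loop
vertex 4.207 -0.943 -0.002
vertex 3.596 -0.798 1.007
vertex 4.733 -1.142 1.045
endloop
endfacet
facet normal 0.208 -0.445 0.871
outer loop
vertex 4.755 -2.316 1.228
vertex 3.935 -1.646 1.766
vertex 3.633 -2.697 1.302
endloop
endfacet
facet normal 0.323 -0.889 0.324
outer loop
vertex 4.755 -2.316 1.228
vertex 3.633 -2.697 1.302
vertex 4.244 -2.842 0.293
endloop
endfacet
facet normal 0.803 -0.586 -0.109
outer loop
vertex 4.755 -2.316 1.228
vertex 4.244 -2.842 0.293
vertex 4.924 -1.881 0.135
endloop
endfacet
facet normal 0.984 0.045 0.170
outer loop
vertex 4.755 -2.316 1.228
vertex 4.924 -1.881 0.135
vertex 4.733 -1.142 1.045
endloop
endfacet
facet normal 0.617 0.132 0.776
outer loop
vertex 4.755 -2.316 1.228
vertex 4.733 -1.142 1.045
vertex 3.935 -1.646 1.766
endloop
endfacet
facet normal -0.474 -0.238 0.848
outer loop
vertex 3.633 -2.697 1.302
vertex 3.935 -1.646 1.766
vertex 2.916 -1.759 1.165
endloop
endfacet
facet normal -0.288 -0.957 -0.037
outer loop
vertex 4.244 -2.842 0.293
vertex 3.633 -2.697 1.302
vertex 3.107 -2.498 0.255
endloop
endfacet
facet normal 0.487 -0.466 -0.738
outer loop
vertex 4.924 -1.881 0.135
vertex 4.244 -2.842 0.293
vertex 3.905 -1.994 -0.466
endloop
endfacet
facet normal 0.781 0.555 -0.287
outer loop
vertex 4.733 -1.142 1.045
vertex 4.924 -1.881 0.135
vertex 4.207 -0.943 -0.002
endloop
endfacet
facet normal 0.187 0.696 0.694
outer loop
vertex 3.935 -1.646 1.766
vertex 4.733 -1.142 1.045
vertex 3.596 -0.798 1.007
endloop
endfacet

endsolid


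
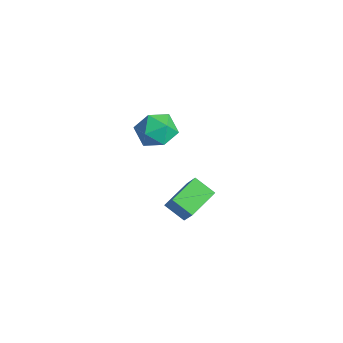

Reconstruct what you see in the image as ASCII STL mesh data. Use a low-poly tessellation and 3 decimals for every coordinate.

solid 
facet normal 0.077 0.292 0.953
outer loop
vertex -1.005 -1.278 2.816
vertex -1.027 -2.303 3.132
vertex -0.09 -1.829 2.911
endloop
endfacet
facet normal 0.401 0.756 0.518
outer loop
vertex -1.005 -1.278 2.816
vertex -0.09 -1.829 2.911
vertex -0.238 -1.176 2.073
endloop
endfacet
facet normal -0.083 0.995 0.051
outer loop
vertex -1.005 -1.278 2.816
vertex -0.238 -1.176 2.073
vertex -1.267 -1.246 1.776
endloop
endfacet
facet normal -0.705 0.680 0.199
outer loop
vertex -1.005 -1.278 2.816
vertex -1.267 -1.246 1.776
vertex -1.754 -1.942 2.43
endloop
endfacet
facet normal -0.607 0.246 0.755
outer loop
vertex -1.005 -1.278 2.816
vertex -1.754 -1.942 2.43
vertex -1.027 -2.303 3.132
endloop
endfacet
facet normal 0.903 0.401 0.153
outer loop
vertex -0.238 -1.176 2.073
vertex -0.09 -1.829 2.911
vertex 0.214 -2.138 1.93
endloop
endfacet
facet normal 0.378 -0.348 0.858
outer loop
vertex -0.09 -1.829 2.911
vertex -1.027 -2.303 3.132
vertex -0.273 -2.834 2.584
endloop
endfacet
facet normal -0.729 -0.423 0.538
outer loop
vertex -1.027 -2.303 3.132
vertex -1.754 -1.942 2.43
vertex -1.302 -2.904 2.287
endloop
endfacet
facet normal -0.888 0.280 -0.364
outer loop
vertex -1.754 -1.942 2.43
vertex -1.267 -1.246 1.776
vertex -1.45 -2.251 1.449
endloop
endfacet
facet normal 0.120 0.790 -0.601
outer loop
vertex -1.267 -1.246 1.776
vertex -0.238 -1.176 2.073
vertex -0.513 -1.777 1.228
endloop
endfacet
facet normal 0.705 -0.680 -0.199
outer loop
vertex -0.535 -2.802 1.544
vertex 0.214 -2.138 1.93
vertex -0.273 -2.834 2.584
endloop
endfacet
facet normal 0.083 -0.995 -0.051
outer loop
vertex -0.535 -2.802 1.544
vertex -0.273 -2.834 2.584
vertex -1.302 -2.904 2.287
endloop
endfacet
facet normal -0.401 -0.756 -0.518
outer loop
vertex -0.535 -2.802 1.544
vertex -1.302 -2.904 2.287
vertex -1.45 -2.251 1.449
endloop
endfacet
facet normal -0.077 -0.292 -0.953
outer loop
vertex -0.535 -2.802 1.544
vertex -1.45 -2.251 1.449
vertex -0.513 -1.777 1.228
endloop
endfacet
facet normal 0.607 -0.246 -0.755
outer loop
vertex -0.535 -2.802 1.544
vertex -0.513 -1.777 1.228
vertex 0.214 -2.138 1.93
endloop
endfacet
facet normal 0.888 -0.280 0.364
outer loop
vertex -0.273 -2.834 2.584
vertex 0.214 -2.138 1.93
vertex -0.09 -1.829 2.911
endloop
endfacet
facet normal -0.120 -0.790 0.601
outer loop
vertex -1.302 -2.904 2.287
vertex -0.273 -2.834 2.584
vertex -1.027 -2.303 3.132
endloop
endfacet
facet normal -0.903 -0.401 -0.153
outer loop
vertex -1.45 -2.251 1.449
vertex -1.302 -2.904 2.287
vertex -1.754 -1.942 2.43
endloop
endfacet
facet normal -0.378 0.348 -0.858
outer loop
vertex -0.513 -1.777 1.228
vertex -1.45 -2.251 1.449
vertex -1.267 -1.246 1.776
endloop
endfacet
facet normal 0.729 0.423 -0.538
outer loop
vertex 0.214 -2.138 1.93
vertex -0.513 -1.777 1.228
vertex -0.238 -1.176 2.073
endloop
endfacet
facet normal -0.602 0.013 -0.798
outer loop
vertex -1.119 -1.477 -3.846
vertex -1.749 0.032 -3.346
vertex -0.241 -0.894 -4.499
endloop
endfacet
facet normal 0.368 -0.882 -0.292
outer loop
vertex 0.609 -0.912 -3.374
vertex -1.119 -1.477 -3.846
vertex -0.241 -0.894 -4.499
endloop
endfacet
facet normal -0.603 0.012 -0.798
outer loop
vertex -0.241 -0.894 -4.499
vertex -1.749 0.032 -3.346
vertex -0.871 0.615 -4.0
endloop
endfacet
facet normal 0.708 0.470 -0.527
outer loop
vertex -0.871 0.615 -4.0
vertex 0.609 -0.912 -3.374
vertex -0.241 -0.894 -4.499
endloop
endfacet
facet normal -0.708 -0.470 0.527
outer loop
vertex -1.119 -1.477 -3.846
vertex -0.899 0.014 -2.221
vertex -1.749 0.032 -3.346
endloop
endfacet
facet normal 0.368 -0.883 -0.292
outer loop
vertex -0.269 -1.495 -2.72
vertex -1.119 -1.477 -3.846
vertex 0.609 -0.912 -3.374
endloop
endfacet
facet normal -0.708 -0.470 0.527
outer loop
vertex -0.269 -1.495 -2.72
vertex -0.899 0.014 -2.221
vertex -1.119 -1.477 -3.846
endloop
endfacet
facet normal -0.368 0.883 0.292
outer loop
vertex -1.749 0.032 -3.346
vertex -0.899 0.014 -2.221
vertex -0.871 0.615 -4.0
endloop
endfacet
facet normal 0.708 0.470 -0.527
outer loop
vertex -0.021 0.597 -2.874
vertex 0.609 -0.912 -3.374
vertex -0.871 0.615 -4.0
endloop
endfacet
facet normal -0.369 0.882 0.292
outer loop
vertex -0.871 0.615 -4.0
vertex -0.899 0.014 -2.221
vertex -0.021 0.597 -2.874
endloop
endfacet
facet normal 0.603 -0.013 0.798
outer loop
vertex -0.021 0.597 -2.874
vertex -0.269 -1.495 -2.72
vertex 0.609 -0.912 -3.374
endloop
endfacet
facet normal 0.602 -0.013 0.798
outer loop
vertex -0.899 0.014 -2.221
vertex -0.269 -1.495 -2.72
vertex -0.021 0.597 -2.874
endloop
endfacet

endsolid


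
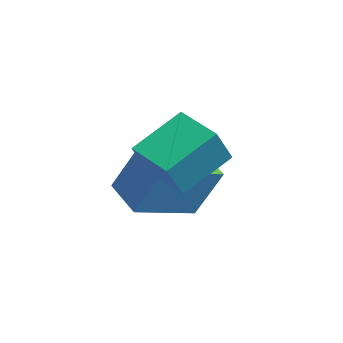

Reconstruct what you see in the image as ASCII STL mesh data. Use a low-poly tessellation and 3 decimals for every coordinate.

solid 
facet normal -0.463 0.425 -0.778
outer loop
vertex -1.66 0.489 0.139
vertex -0.61 1.007 -0.203
vertex -1.331 -0.758 -0.739
endloop
endfacet
facet normal -0.861 -0.425 0.281
outer loop
vertex -0.71 -1.327 0.303
vertex -1.66 0.489 0.139
vertex -1.331 -0.758 -0.739
endloop
endfacet
facet normal -0.463 0.425 -0.778
outer loop
vertex -1.331 -0.758 -0.739
vertex -0.61 1.007 -0.203
vertex -0.28 -0.239 -1.081
endloop
endfacet
facet normal 0.212 -0.799 -0.563
outer loop
vertex -0.28 -0.239 -1.081
vertex -0.71 -1.327 0.303
vertex -1.331 -0.758 -0.739
endloop
endfacet
facet normal -0.211 0.799 0.562
outer loop
vertex -1.66 0.489 0.139
vertex 0.011 0.438 0.839
vertex -0.61 1.007 -0.203
endloop
endfacet
facet normal -0.861 -0.425 0.280
outer loop
vertex -1.04 -0.081 1.181
vertex -1.66 0.489 0.139
vertex -0.71 -1.327 0.303
endloop
endfacet
facet normal -0.211 0.799 0.563
outer loop
vertex -1.04 -0.081 1.181
vertex 0.011 0.438 0.839
vertex -1.66 0.489 0.139
endloop
endfacet
facet normal 0.860 0.425 -0.280
outer loop
vertex -0.61 1.007 -0.203
vertex 0.011 0.438 0.839
vertex -0.28 -0.239 -1.081
endloop
endfacet
facet normal 0.211 -0.799 -0.563
outer loop
vertex 0.34 -0.809 -0.039
vertex -0.71 -1.327 0.303
vertex -0.28 -0.239 -1.081
endloop
endfacet
facet normal 0.861 0.424 -0.280
outer loop
vertex -0.28 -0.239 -1.081
vertex 0.011 0.438 0.839
vertex 0.34 -0.809 -0.039
endloop
endfacet
facet normal 0.463 -0.425 0.778
outer loop
vertex 0.34 -0.809 -0.039
vertex -1.04 -0.081 1.181
vertex -0.71 -1.327 0.303
endloop
endfacet
facet normal 0.463 -0.425 0.778
outer loop
vertex 0.011 0.438 0.839
vertex -1.04 -0.081 1.181
vertex 0.34 -0.809 -0.039
endloop
endfacet
facet normal -0.911 -0.216 0.352
outer loop
vertex -2.354 -0.714 -0.347
vertex -2.947 0.937 -0.867
vertex -2.756 -1.299 -1.748
endloop
endfacet
facet normal 0.324 -0.903 0.284
outer loop
vertex -1.653 -1.037 -2.173
vertex -2.354 -0.714 -0.347
vertex -2.756 -1.299 -1.748
endloop
endfacet
facet normal -0.911 -0.216 0.351
outer loop
vertex -2.756 -1.299 -1.748
vertex -2.947 0.937 -0.867
vertex -3.348 0.353 -2.268
endloop
endfacet
facet normal -0.255 -0.372 -0.892
outer loop
vertex -3.348 0.353 -2.268
vertex -1.653 -1.037 -2.173
vertex -2.756 -1.299 -1.748
endloop
endfacet
facet normal 0.255 0.373 0.892
outer loop
vertex -2.354 -0.714 -0.347
vertex -1.844 1.199 -1.292
vertex -2.947 0.937 -0.867
endloop
endfacet
facet normal 0.323 -0.903 0.284
outer loop
vertex -1.252 -0.453 -0.772
vertex -2.354 -0.714 -0.347
vertex -1.653 -1.037 -2.173
endloop
endfacet
facet normal 0.256 0.372 0.892
outer loop
vertex -1.252 -0.453 -0.772
vertex -1.844 1.199 -1.292
vertex -2.354 -0.714 -0.347
endloop
endfacet
facet normal -0.324 0.903 -0.284
outer loop
vertex -2.947 0.937 -0.867
vertex -1.844 1.199 -1.292
vertex -3.348 0.353 -2.268
endloop
endfacet
facet normal -0.256 -0.373 -0.892
outer loop
vertex -2.246 0.614 -2.693
vertex -1.653 -1.037 -2.173
vertex -3.348 0.353 -2.268
endloop
endfacet
facet normal -0.323 0.903 -0.284
outer loop
vertex -3.348 0.353 -2.268
vertex -1.844 1.199 -1.292
vertex -2.246 0.614 -2.693
endloop
endfacet
facet normal 0.911 0.217 -0.351
outer loop
vertex -2.246 0.614 -2.693
vertex -1.252 -0.453 -0.772
vertex -1.653 -1.037 -2.173
endloop
endfacet
facet normal 0.911 0.216 -0.352
outer loop
vertex -1.844 1.199 -1.292
vertex -1.252 -0.453 -0.772
vertex -2.246 0.614 -2.693
endloop
endfacet

endsolid


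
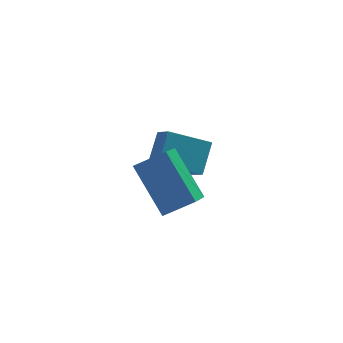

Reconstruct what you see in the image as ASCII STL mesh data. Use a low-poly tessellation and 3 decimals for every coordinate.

solid 
facet normal -0.876 0.260 0.407
outer loop
vertex -0.952 3.731 1.297
vertex -1.072 4.535 0.526
vertex -1.56 2.897 0.522
endloop
endfacet
facet normal 0.108 -0.718 0.688
outer loop
vertex -0.168 2.485 -0.126
vertex -0.952 3.731 1.297
vertex -1.56 2.897 0.522
endloop
endfacet
facet normal -0.875 0.260 0.408
outer loop
vertex -1.56 2.897 0.522
vertex -1.072 4.535 0.526
vertex -1.68 3.701 -0.248
endloop
endfacet
facet normal -0.471 -0.646 -0.601
outer loop
vertex -1.68 3.701 -0.248
vertex -0.168 2.485 -0.126
vertex -1.56 2.897 0.522
endloop
endfacet
facet normal 0.471 0.646 0.601
outer loop
vertex -0.952 3.731 1.297
vertex 0.32 4.123 -0.122
vertex -1.072 4.535 0.526
endloop
endfacet
facet normal 0.108 -0.718 0.688
outer loop
vertex 0.44 3.319 0.648
vertex -0.952 3.731 1.297
vertex -0.168 2.485 -0.126
endloop
endfacet
facet normal 0.471 0.646 0.601
outer loop
vertex 0.44 3.319 0.648
vertex 0.32 4.123 -0.122
vertex -0.952 3.731 1.297
endloop
endfacet
facet normal -0.108 0.717 -0.688
outer loop
vertex -1.072 4.535 0.526
vertex 0.32 4.123 -0.122
vertex -1.68 3.701 -0.248
endloop
endfacet
facet normal -0.471 -0.646 -0.600
outer loop
vertex -0.288 3.289 -0.897
vertex -0.168 2.485 -0.126
vertex -1.68 3.701 -0.248
endloop
endfacet
facet normal -0.108 0.718 -0.688
outer loop
vertex -1.68 3.701 -0.248
vertex 0.32 4.123 -0.122
vertex -0.288 3.289 -0.897
endloop
endfacet
facet normal 0.875 -0.260 -0.407
outer loop
vertex -0.288 3.289 -0.897
vertex 0.44 3.319 0.648
vertex -0.168 2.485 -0.126
endloop
endfacet
facet normal 0.876 -0.260 -0.408
outer loop
vertex 0.32 4.123 -0.122
vertex 0.44 3.319 0.648
vertex -0.288 3.289 -0.897
endloop
endfacet
facet normal -0.858 0.141 -0.493
outer loop
vertex -3.032 0.821 2.918
vertex -2.475 1.614 2.176
vertex -2.558 -0.687 1.662
endloop
endfacet
facet normal -0.456 -0.650 0.608
outer loop
vertex -1.545 -0.854 2.244
vertex -3.032 0.821 2.918
vertex -2.558 -0.687 1.662
endloop
endfacet
facet normal -0.858 0.141 -0.494
outer loop
vertex -2.558 -0.687 1.662
vertex -2.475 1.614 2.176
vertex -2.001 0.105 0.92
endloop
endfacet
facet normal 0.234 -0.747 -0.622
outer loop
vertex -2.001 0.105 0.92
vertex -1.545 -0.854 2.244
vertex -2.558 -0.687 1.662
endloop
endfacet
facet normal -0.234 0.747 0.622
outer loop
vertex -3.032 0.821 2.918
vertex -1.462 1.447 2.758
vertex -2.475 1.614 2.176
endloop
endfacet
facet normal -0.456 -0.650 0.608
outer loop
vertex -2.019 0.655 3.5
vertex -3.032 0.821 2.918
vertex -1.545 -0.854 2.244
endloop
endfacet
facet normal -0.235 0.747 0.622
outer loop
vertex -2.019 0.655 3.5
vertex -1.462 1.447 2.758
vertex -3.032 0.821 2.918
endloop
endfacet
facet normal 0.456 0.650 -0.608
outer loop
vertex -2.475 1.614 2.176
vertex -1.462 1.447 2.758
vertex -2.001 0.105 0.92
endloop
endfacet
facet normal 0.235 -0.747 -0.622
outer loop
vertex -0.988 -0.061 1.502
vertex -1.545 -0.854 2.244
vertex -2.001 0.105 0.92
endloop
endfacet
facet normal 0.456 0.650 -0.608
outer loop
vertex -2.001 0.105 0.92
vertex -1.462 1.447 2.758
vertex -0.988 -0.061 1.502
endloop
endfacet
facet normal 0.858 -0.141 0.493
outer loop
vertex -0.988 -0.061 1.502
vertex -2.019 0.655 3.5
vertex -1.545 -0.854 2.244
endloop
endfacet
facet normal 0.858 -0.141 0.493
outer loop
vertex -1.462 1.447 2.758
vertex -2.019 0.655 3.5
vertex -0.988 -0.061 1.502
endloop
endfacet

endsolid


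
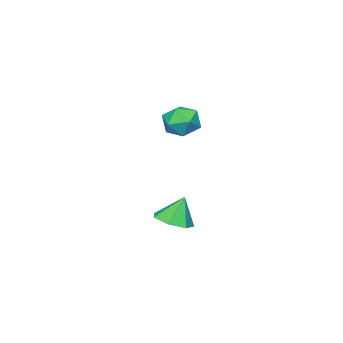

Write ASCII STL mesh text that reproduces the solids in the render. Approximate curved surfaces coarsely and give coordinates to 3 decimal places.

solid 
facet normal -0.141 0.949 0.281
outer loop
vertex 0.568 4.281 2.232
vertex 0.49 3.988 3.184
vertex 1.383 4.232 2.808
endloop
endfacet
facet normal 0.269 0.914 -0.303
outer loop
vertex 0.568 4.281 2.232
vertex 1.383 4.232 2.808
vertex 1.419 3.908 1.864
endloop
endfacet
facet normal -0.099 0.575 -0.812
outer loop
vertex 0.568 4.281 2.232
vertex 1.419 3.908 1.864
vertex 0.548 3.465 1.656
endloop
endfacet
facet normal -0.737 0.402 -0.543
outer loop
vertex 0.568 4.281 2.232
vertex 0.548 3.465 1.656
vertex -0.026 3.515 2.472
endloop
endfacet
facet normal -0.763 0.633 0.132
outer loop
vertex 0.568 4.281 2.232
vertex -0.026 3.515 2.472
vertex 0.49 3.988 3.184
endloop
endfacet
facet normal 0.843 0.518 -0.146
outer loop
vertex 1.419 3.908 1.864
vertex 1.383 4.232 2.808
vertex 1.866 3.385 2.588
endloop
endfacet
facet normal 0.178 0.576 0.798
outer loop
vertex 1.383 4.232 2.808
vertex 0.49 3.988 3.184
vertex 1.292 3.435 3.404
endloop
endfacet
facet normal -0.828 0.064 0.557
outer loop
vertex 0.49 3.988 3.184
vertex -0.026 3.515 2.472
vertex 0.421 2.992 3.196
endloop
endfacet
facet normal -0.787 -0.310 -0.534
outer loop
vertex -0.026 3.515 2.472
vertex 0.548 3.465 1.656
vertex 0.457 2.668 2.252
endloop
endfacet
facet normal 0.246 -0.029 -0.969
outer loop
vertex 0.548 3.465 1.656
vertex 1.419 3.908 1.864
vertex 1.35 2.912 1.876
endloop
endfacet
facet normal 0.737 -0.402 0.543
outer loop
vertex 1.272 2.619 2.828
vertex 1.866 3.385 2.588
vertex 1.292 3.435 3.404
endloop
endfacet
facet normal 0.099 -0.575 0.812
outer loop
vertex 1.272 2.619 2.828
vertex 1.292 3.435 3.404
vertex 0.421 2.992 3.196
endloop
endfacet
facet normal -0.269 -0.914 0.303
outer loop
vertex 1.272 2.619 2.828
vertex 0.421 2.992 3.196
vertex 0.457 2.668 2.252
endloop
endfacet
facet normal 0.141 -0.949 -0.281
outer loop
vertex 1.272 2.619 2.828
vertex 0.457 2.668 2.252
vertex 1.35 2.912 1.876
endloop
endfacet
facet normal 0.763 -0.633 -0.132
outer loop
vertex 1.272 2.619 2.828
vertex 1.35 2.912 1.876
vertex 1.866 3.385 2.588
endloop
endfacet
facet normal 0.787 0.310 0.534
outer loop
vertex 1.292 3.435 3.404
vertex 1.866 3.385 2.588
vertex 1.383 4.232 2.808
endloop
endfacet
facet normal -0.246 0.029 0.969
outer loop
vertex 0.421 2.992 3.196
vertex 1.292 3.435 3.404
vertex 0.49 3.988 3.184
endloop
endfacet
facet normal -0.843 -0.518 0.146
outer loop
vertex 0.457 2.668 2.252
vertex 0.421 2.992 3.196
vertex -0.026 3.515 2.472
endloop
endfacet
facet normal -0.178 -0.576 -0.798
outer loop
vertex 1.35 2.912 1.876
vertex 0.457 2.668 2.252
vertex 0.548 3.465 1.656
endloop
endfacet
facet normal 0.828 -0.064 -0.557
outer loop
vertex 1.866 3.385 2.588
vertex 1.35 2.912 1.876
vertex 1.419 3.908 1.864
endloop
endfacet
facet normal 0.307 -0.203 -0.930
outer loop
vertex 1.774 2.535 -3.448
vertex 0.944 2.995 -3.822
vertex 1.856 3.401 -3.61
endloop
endfacet
facet normal 0.655 0.079 0.752
outer loop
vertex 1.774 2.535 -3.448
vertex 1.856 3.401 -3.61
vertex 0.476 3.305 -2.398
endloop
endfacet
facet normal 0.307 -0.203 -0.930
outer loop
vertex 1.856 3.401 -3.61
vertex 0.944 2.995 -3.822
vertex 1.251 3.962 -3.932
endloop
endfacet
facet normal 0.410 0.745 0.526
outer loop
vertex 1.856 3.401 -3.61
vertex 1.251 3.962 -3.932
vertex 0.476 3.305 -2.398
endloop
endfacet
facet normal 0.306 -0.203 -0.930
outer loop
vertex 1.251 3.962 -3.932
vertex 0.944 2.995 -3.822
vertex 0.415 3.794 -4.17
endloop
endfacet
facet normal -0.262 0.928 0.265
outer loop
vertex 1.251 3.962 -3.932
vertex 0.415 3.794 -4.17
vertex 0.476 3.305 -2.398
endloop
endfacet
facet normal 0.306 -0.203 -0.930
outer loop
vertex 0.415 3.794 -4.17
vertex 0.944 2.995 -3.822
vertex -0.022 3.025 -4.146
endloop
endfacet
facet normal -0.855 0.491 0.165
outer loop
vertex 0.415 3.794 -4.17
vertex -0.022 3.025 -4.146
vertex 0.476 3.305 -2.398
endloop
endfacet
facet normal 0.306 -0.203 -0.930
outer loop
vertex -0.022 3.025 -4.146
vertex 0.944 2.995 -3.822
vertex 0.268 2.233 -3.878
endloop
endfacet
facet normal -0.924 -0.236 0.301
outer loop
vertex -0.022 3.025 -4.146
vertex 0.268 2.233 -3.878
vertex 0.476 3.305 -2.398
endloop
endfacet
facet normal 0.306 -0.203 -0.930
outer loop
vertex 0.268 2.233 -3.878
vertex 0.944 2.995 -3.822
vertex 1.068 2.015 -3.567
endloop
endfacet
facet normal -0.415 -0.708 0.571
outer loop
vertex 0.268 2.233 -3.878
vertex 1.068 2.015 -3.567
vertex 0.476 3.305 -2.398
endloop
endfacet
facet normal 0.306 -0.203 -0.930
outer loop
vertex 1.068 2.015 -3.567
vertex 0.944 2.995 -3.822
vertex 1.774 2.535 -3.448
endloop
endfacet
facet normal 0.288 -0.567 0.772
outer loop
vertex 1.068 2.015 -3.567
vertex 1.774 2.535 -3.448
vertex 0.476 3.305 -2.398
endloop
endfacet

endsolid


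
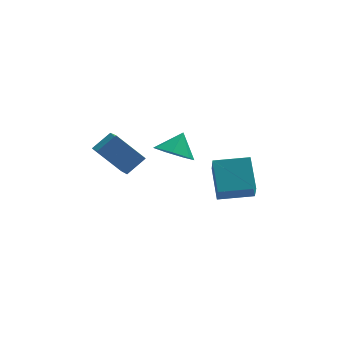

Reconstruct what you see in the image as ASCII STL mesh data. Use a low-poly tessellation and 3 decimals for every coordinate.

solid 
facet normal -0.418 -0.509 -0.752
outer loop
vertex -0.345 0.833 2.675
vertex -1.152 0.997 3.013
vertex -0.687 1.48 2.427
endloop
endfacet
facet normal 0.888 0.459 -0.026
outer loop
vertex -0.345 0.833 2.675
vertex -0.687 1.48 2.427
vertex -0.688 1.563 3.847
endloop
endfacet
facet normal -0.418 -0.510 -0.752
outer loop
vertex -0.687 1.48 2.427
vertex -1.152 0.997 3.013
vertex -1.379 1.763 2.62
endloop
endfacet
facet normal 0.365 0.929 -0.054
outer loop
vertex -0.687 1.48 2.427
vertex -1.379 1.763 2.62
vertex -0.688 1.563 3.847
endloop
endfacet
facet normal -0.418 -0.510 -0.752
outer loop
vertex -1.379 1.763 2.62
vertex -1.152 0.997 3.013
vertex -1.9 1.469 3.109
endloop
endfacet
facet normal -0.249 0.924 0.291
outer loop
vertex -1.379 1.763 2.62
vertex -1.9 1.469 3.109
vertex -0.688 1.563 3.847
endloop
endfacet
facet normal -0.418 -0.509 -0.752
outer loop
vertex -1.9 1.469 3.109
vertex -1.152 0.997 3.013
vertex -1.858 0.82 3.525
endloop
endfacet
facet normal -0.490 0.448 0.748
outer loop
vertex -1.9 1.469 3.109
vertex -1.858 0.82 3.525
vertex -0.688 1.563 3.847
endloop
endfacet
facet normal -0.418 -0.510 -0.752
outer loop
vertex -1.858 0.82 3.525
vertex -1.152 0.997 3.013
vertex -1.284 0.304 3.556
endloop
endfacet
facet normal -0.179 -0.140 0.974
outer loop
vertex -1.858 0.82 3.525
vertex -1.284 0.304 3.556
vertex -0.688 1.563 3.847
endloop
endfacet
facet normal -0.418 -0.510 -0.752
outer loop
vertex -1.284 0.304 3.556
vertex -1.152 0.997 3.013
vertex -0.61 0.31 3.177
endloop
endfacet
facet normal 0.452 -0.399 0.798
outer loop
vertex -1.284 0.304 3.556
vertex -0.61 0.31 3.177
vertex -0.688 1.563 3.847
endloop
endfacet
facet normal -0.418 -0.510 -0.752
outer loop
vertex -0.61 0.31 3.177
vertex -1.152 0.997 3.013
vertex -0.345 0.833 2.675
endloop
endfacet
facet normal 0.927 -0.131 0.353
outer loop
vertex -0.61 0.31 3.177
vertex -0.345 0.833 2.675
vertex -0.688 1.563 3.847
endloop
endfacet
facet normal -0.998 0.022 -0.063
outer loop
vertex 0.839 3.925 0.484
vertex 0.919 4.685 -0.518
vertex 0.874 2.57 -0.542
endloop
endfacet
facet normal -0.063 -0.603 0.795
outer loop
vertex 2.461 2.535 -0.442
vertex 0.839 3.925 0.484
vertex 0.874 2.57 -0.542
endloop
endfacet
facet normal -0.998 0.022 -0.063
outer loop
vertex 0.874 2.57 -0.542
vertex 0.919 4.685 -0.518
vertex 0.954 3.329 -1.544
endloop
endfacet
facet normal 0.020 -0.798 -0.603
outer loop
vertex 0.954 3.329 -1.544
vertex 2.461 2.535 -0.442
vertex 0.874 2.57 -0.542
endloop
endfacet
facet normal -0.020 0.797 0.603
outer loop
vertex 0.839 3.925 0.484
vertex 2.506 4.65 -0.418
vertex 0.919 4.685 -0.518
endloop
endfacet
facet normal -0.063 -0.603 0.795
outer loop
vertex 2.426 3.891 0.584
vertex 0.839 3.925 0.484
vertex 2.461 2.535 -0.442
endloop
endfacet
facet normal -0.021 0.798 0.603
outer loop
vertex 2.426 3.891 0.584
vertex 2.506 4.65 -0.418
vertex 0.839 3.925 0.484
endloop
endfacet
facet normal 0.063 0.603 -0.795
outer loop
vertex 0.919 4.685 -0.518
vertex 2.506 4.65 -0.418
vertex 0.954 3.329 -1.544
endloop
endfacet
facet normal 0.021 -0.797 -0.603
outer loop
vertex 2.541 3.295 -1.444
vertex 2.461 2.535 -0.442
vertex 0.954 3.329 -1.544
endloop
endfacet
facet normal 0.063 0.603 -0.795
outer loop
vertex 0.954 3.329 -1.544
vertex 2.506 4.65 -0.418
vertex 2.541 3.295 -1.444
endloop
endfacet
facet normal 0.998 -0.022 0.063
outer loop
vertex 2.541 3.295 -1.444
vertex 2.426 3.891 0.584
vertex 2.461 2.535 -0.442
endloop
endfacet
facet normal 0.998 -0.022 0.063
outer loop
vertex 2.506 4.65 -0.418
vertex 2.426 3.891 0.584
vertex 2.541 3.295 -1.444
endloop
endfacet
facet normal -0.672 0.285 0.683
outer loop
vertex -4.142 1.096 3.333
vertex -3.363 1.485 3.937
vertex -4.267 2.344 2.69
endloop
endfacet
facet normal -0.735 -0.367 -0.570
outer loop
vertex -3.157 1.875 1.563
vertex -4.142 1.096 3.333
vertex -4.267 2.344 2.69
endloop
endfacet
facet normal -0.672 0.285 0.683
outer loop
vertex -4.267 2.344 2.69
vertex -3.363 1.485 3.937
vertex -3.488 2.734 3.294
endloop
endfacet
facet normal -0.089 0.885 -0.456
outer loop
vertex -3.488 2.734 3.294
vertex -3.157 1.875 1.563
vertex -4.267 2.344 2.69
endloop
endfacet
facet normal 0.089 -0.886 0.456
outer loop
vertex -4.142 1.096 3.333
vertex -2.253 1.016 2.81
vertex -3.363 1.485 3.937
endloop
endfacet
facet normal -0.735 -0.367 -0.570
outer loop
vertex -3.032 0.626 2.206
vertex -4.142 1.096 3.333
vertex -3.157 1.875 1.563
endloop
endfacet
facet normal 0.089 -0.885 0.457
outer loop
vertex -3.032 0.626 2.206
vertex -2.253 1.016 2.81
vertex -4.142 1.096 3.333
endloop
endfacet
facet normal 0.735 0.367 0.571
outer loop
vertex -3.363 1.485 3.937
vertex -2.253 1.016 2.81
vertex -3.488 2.734 3.294
endloop
endfacet
facet normal -0.088 0.885 -0.456
outer loop
vertex -2.378 2.264 2.167
vertex -3.157 1.875 1.563
vertex -3.488 2.734 3.294
endloop
endfacet
facet normal 0.735 0.367 0.570
outer loop
vertex -3.488 2.734 3.294
vertex -2.253 1.016 2.81
vertex -2.378 2.264 2.167
endloop
endfacet
facet normal 0.672 -0.285 -0.684
outer loop
vertex -2.378 2.264 2.167
vertex -3.032 0.626 2.206
vertex -3.157 1.875 1.563
endloop
endfacet
facet normal 0.672 -0.285 -0.683
outer loop
vertex -2.253 1.016 2.81
vertex -3.032 0.626 2.206
vertex -2.378 2.264 2.167
endloop
endfacet

endsolid


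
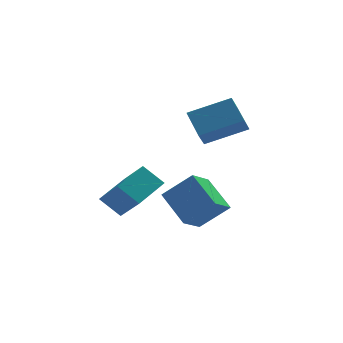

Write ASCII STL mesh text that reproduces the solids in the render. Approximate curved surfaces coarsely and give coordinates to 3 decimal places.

solid 
facet normal -0.920 0.005 -0.393
outer loop
vertex 2.604 2.988 2.066
vertex 2.911 3.603 1.354
vertex 3.015 1.647 1.087
endloop
endfacet
facet normal -0.310 -0.621 0.720
outer loop
vertex 5.029 1.637 1.946
vertex 2.604 2.988 2.066
vertex 3.015 1.647 1.087
endloop
endfacet
facet normal -0.920 0.005 -0.393
outer loop
vertex 3.015 1.647 1.087
vertex 2.911 3.603 1.354
vertex 3.322 2.262 0.375
endloop
endfacet
facet normal 0.241 -0.783 -0.573
outer loop
vertex 3.322 2.262 0.375
vertex 5.029 1.637 1.946
vertex 3.015 1.647 1.087
endloop
endfacet
facet normal -0.241 0.783 0.573
outer loop
vertex 2.604 2.988 2.066
vertex 4.925 3.593 2.213
vertex 2.911 3.603 1.354
endloop
endfacet
facet normal -0.310 -0.621 0.720
outer loop
vertex 4.618 2.978 2.925
vertex 2.604 2.988 2.066
vertex 5.029 1.637 1.946
endloop
endfacet
facet normal -0.241 0.783 0.573
outer loop
vertex 4.618 2.978 2.925
vertex 4.925 3.593 2.213
vertex 2.604 2.988 2.066
endloop
endfacet
facet normal 0.310 0.621 -0.720
outer loop
vertex 2.911 3.603 1.354
vertex 4.925 3.593 2.213
vertex 3.322 2.262 0.375
endloop
endfacet
facet normal 0.241 -0.783 -0.573
outer loop
vertex 5.336 2.252 1.234
vertex 5.029 1.637 1.946
vertex 3.322 2.262 0.375
endloop
endfacet
facet normal 0.310 0.621 -0.720
outer loop
vertex 3.322 2.262 0.375
vertex 4.925 3.593 2.213
vertex 5.336 2.252 1.234
endloop
endfacet
facet normal 0.920 -0.005 0.393
outer loop
vertex 5.336 2.252 1.234
vertex 4.618 2.978 2.925
vertex 5.029 1.637 1.946
endloop
endfacet
facet normal 0.920 -0.005 0.393
outer loop
vertex 4.925 3.593 2.213
vertex 4.618 2.978 2.925
vertex 5.336 2.252 1.234
endloop
endfacet
facet normal -0.732 0.131 -0.668
outer loop
vertex 2.027 -1.803 -2.837
vertex 1.203 -0.411 -1.661
vertex 2.819 -0.772 -3.502
endloop
endfacet
facet normal 0.412 -0.696 -0.588
outer loop
vertex 4.137 -1.009 -2.299
vertex 2.027 -1.803 -2.837
vertex 2.819 -0.772 -3.502
endloop
endfacet
facet normal -0.732 0.132 -0.668
outer loop
vertex 2.819 -0.772 -3.502
vertex 1.203 -0.411 -1.661
vertex 1.996 0.62 -2.326
endloop
endfacet
facet normal 0.543 0.706 -0.456
outer loop
vertex 1.996 0.62 -2.326
vertex 4.137 -1.009 -2.299
vertex 2.819 -0.772 -3.502
endloop
endfacet
facet normal -0.543 -0.706 0.455
outer loop
vertex 2.027 -1.803 -2.837
vertex 2.521 -0.648 -0.458
vertex 1.203 -0.411 -1.661
endloop
endfacet
facet normal 0.412 -0.696 -0.588
outer loop
vertex 3.344 -2.04 -1.634
vertex 2.027 -1.803 -2.837
vertex 4.137 -1.009 -2.299
endloop
endfacet
facet normal -0.543 -0.706 0.455
outer loop
vertex 3.344 -2.04 -1.634
vertex 2.521 -0.648 -0.458
vertex 2.027 -1.803 -2.837
endloop
endfacet
facet normal -0.412 0.696 0.588
outer loop
vertex 1.203 -0.411 -1.661
vertex 2.521 -0.648 -0.458
vertex 1.996 0.62 -2.326
endloop
endfacet
facet normal 0.543 0.706 -0.455
outer loop
vertex 3.313 0.383 -1.123
vertex 4.137 -1.009 -2.299
vertex 1.996 0.62 -2.326
endloop
endfacet
facet normal -0.412 0.696 0.588
outer loop
vertex 1.996 0.62 -2.326
vertex 2.521 -0.648 -0.458
vertex 3.313 0.383 -1.123
endloop
endfacet
facet normal 0.732 -0.132 0.669
outer loop
vertex 3.313 0.383 -1.123
vertex 3.344 -2.04 -1.634
vertex 4.137 -1.009 -2.299
endloop
endfacet
facet normal 0.732 -0.132 0.668
outer loop
vertex 2.521 -0.648 -0.458
vertex 3.344 -2.04 -1.634
vertex 3.313 0.383 -1.123
endloop
endfacet
facet normal -0.623 -0.695 -0.359
outer loop
vertex -0.539 2.645 -2.246
vertex -1.303 3.987 -3.517
vertex 0.417 2.283 -3.203
endloop
endfacet
facet normal 0.382 -0.671 0.635
outer loop
vertex 1.663 3.673 -2.483
vertex -0.539 2.645 -2.246
vertex 0.417 2.283 -3.203
endloop
endfacet
facet normal -0.623 -0.695 -0.360
outer loop
vertex 0.417 2.283 -3.203
vertex -1.303 3.987 -3.517
vertex -0.347 3.626 -4.473
endloop
endfacet
facet normal 0.683 -0.258 -0.684
outer loop
vertex -0.347 3.626 -4.473
vertex 1.663 3.673 -2.483
vertex 0.417 2.283 -3.203
endloop
endfacet
facet normal -0.683 0.258 0.683
outer loop
vertex -0.539 2.645 -2.246
vertex -0.057 5.377 -2.797
vertex -1.303 3.987 -3.517
endloop
endfacet
facet normal 0.382 -0.671 0.635
outer loop
vertex 0.707 4.034 -1.527
vertex -0.539 2.645 -2.246
vertex 1.663 3.673 -2.483
endloop
endfacet
facet normal -0.682 0.258 0.684
outer loop
vertex 0.707 4.034 -1.527
vertex -0.057 5.377 -2.797
vertex -0.539 2.645 -2.246
endloop
endfacet
facet normal -0.382 0.671 -0.635
outer loop
vertex -1.303 3.987 -3.517
vertex -0.057 5.377 -2.797
vertex -0.347 3.626 -4.473
endloop
endfacet
facet normal 0.683 -0.259 -0.683
outer loop
vertex 0.899 5.015 -3.754
vertex 1.663 3.673 -2.483
vertex -0.347 3.626 -4.473
endloop
endfacet
facet normal -0.382 0.671 -0.635
outer loop
vertex -0.347 3.626 -4.473
vertex -0.057 5.377 -2.797
vertex 0.899 5.015 -3.754
endloop
endfacet
facet normal 0.622 0.695 0.360
outer loop
vertex 0.899 5.015 -3.754
vertex 0.707 4.034 -1.527
vertex 1.663 3.673 -2.483
endloop
endfacet
facet normal 0.623 0.695 0.360
outer loop
vertex -0.057 5.377 -2.797
vertex 0.707 4.034 -1.527
vertex 0.899 5.015 -3.754
endloop
endfacet

endsolid
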